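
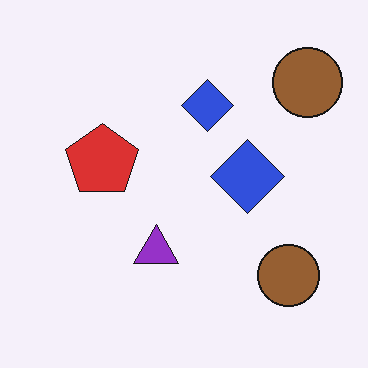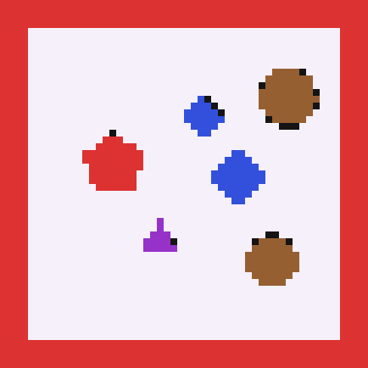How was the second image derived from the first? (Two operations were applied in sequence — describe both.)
The image was moderately pixelated, then framed with a red border.

Shapes are reduced to large square blocks; fine edges and outlines are lost — a downscale-then-upscale (mosaic) effect. A solid red frame runs around the edge of the second image, with the content slightly shrunk inside it.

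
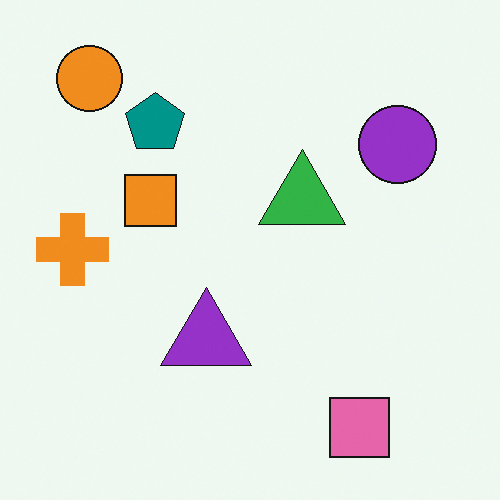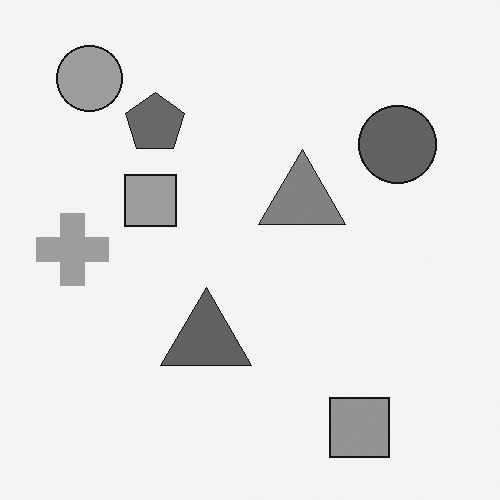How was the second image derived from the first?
Converted to grayscale.

All color is removed — every shape is now a shade of grey.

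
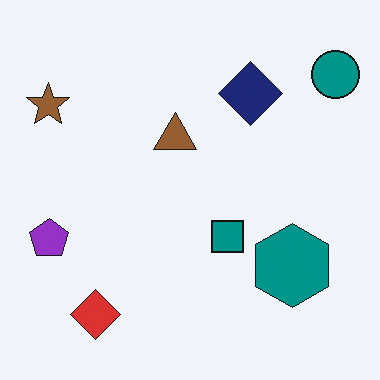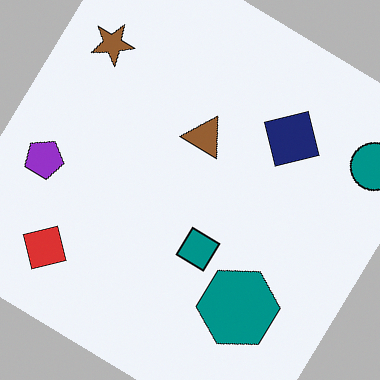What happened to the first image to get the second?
This is the original image rotated clockwise by a large amount — several tens of degrees.

Every shape is tilted by the same angle and the image corners show triangular fill wedges — a whole-image rotation by a non-right angle.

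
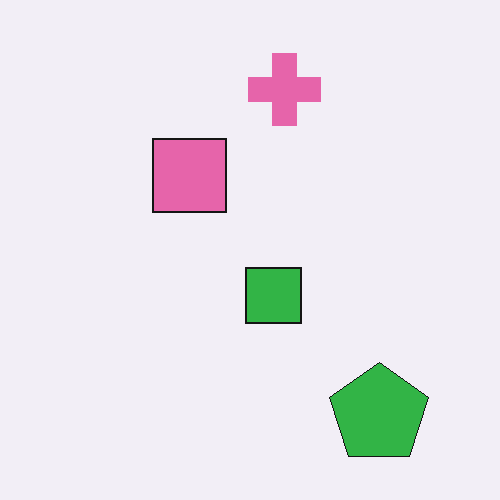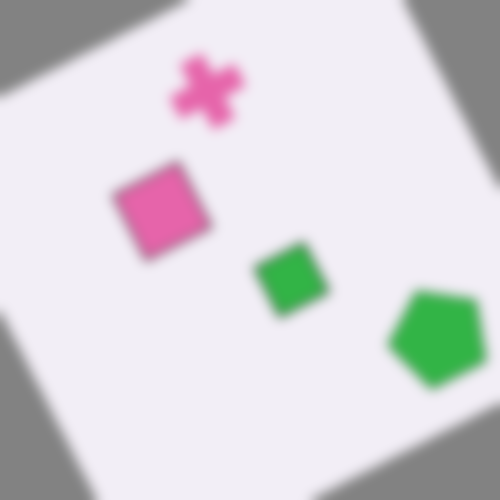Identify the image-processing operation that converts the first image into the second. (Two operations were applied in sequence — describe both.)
Rotated counter-clockwise by a moderate amount, then strongly gaussian-blurred.

Every shape is tilted by the same angle and the image corners show triangular fill wedges — a whole-image rotation by a non-right angle. Shape edges and outlines are uniformly softened across the whole image.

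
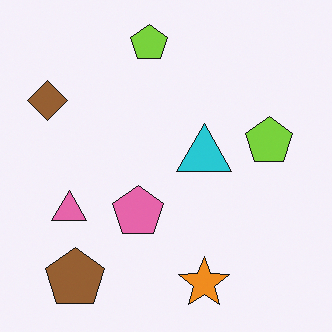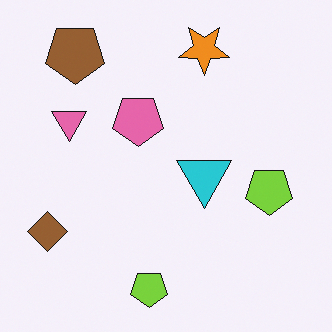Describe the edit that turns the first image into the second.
The transformation is: flipped vertically (top ↔ bottom).

The orange star is in the bottom of the first image and the top of the second — shapes on opposite sides of the horizontal midline have swapped in a mirror flip.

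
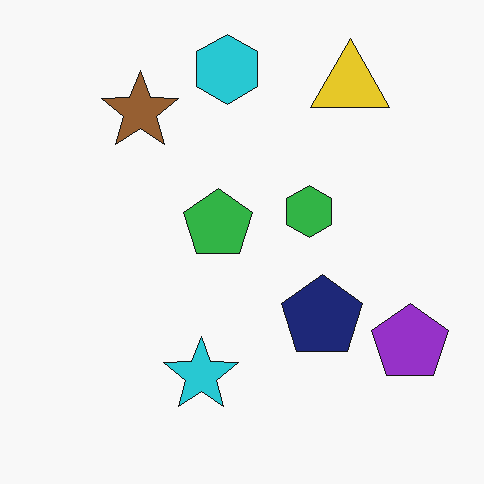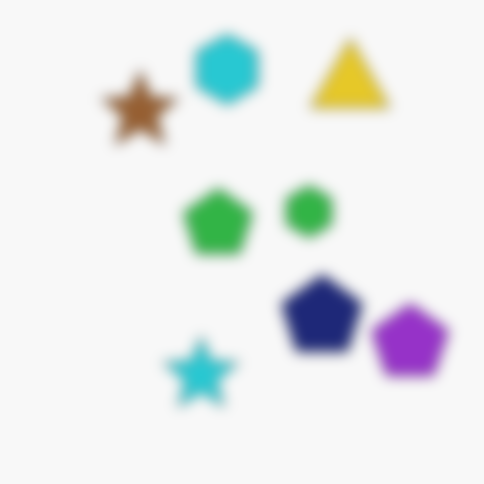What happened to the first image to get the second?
This is the original image strongly gaussian-blurred.

Shape edges and outlines are uniformly softened across the whole image.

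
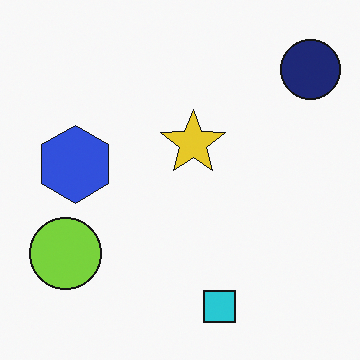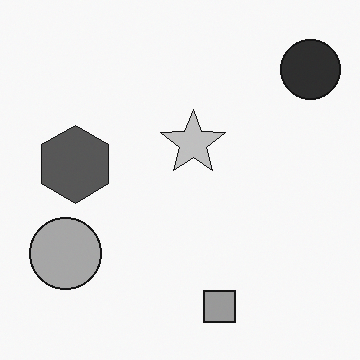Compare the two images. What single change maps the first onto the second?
It was converted to grayscale.

All color is removed — every shape is now a shade of grey.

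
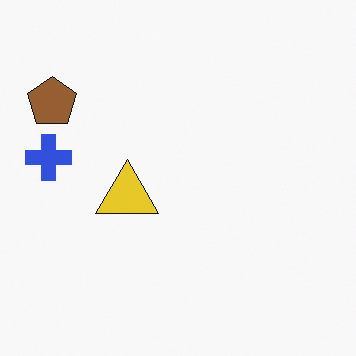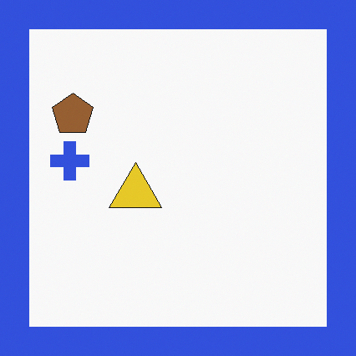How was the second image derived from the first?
The transformation is: framed with a blue border.

A solid blue frame runs around the edge of the second image, with the content slightly shrunk inside it.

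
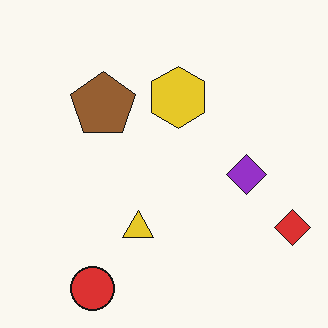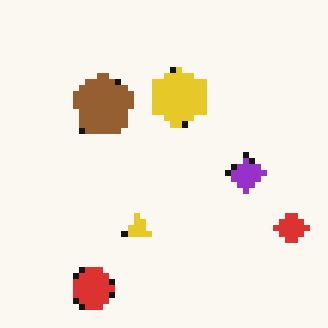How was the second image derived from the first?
Moderately pixelated.

Shapes are reduced to large square blocks; fine edges and outlines are lost — a downscale-then-upscale (mosaic) effect.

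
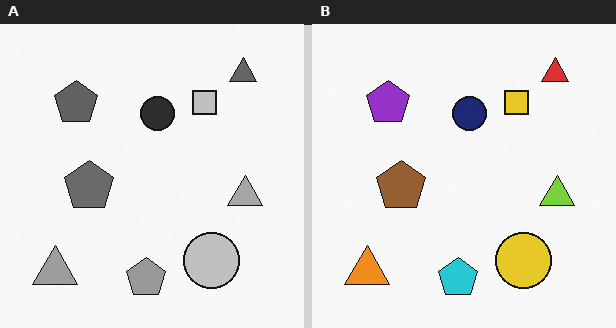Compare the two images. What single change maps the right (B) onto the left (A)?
The transformation is: converted to grayscale.

All color is removed — every shape is now a shade of grey.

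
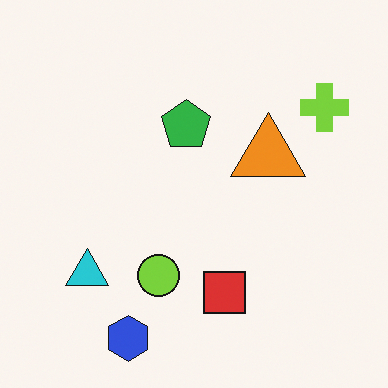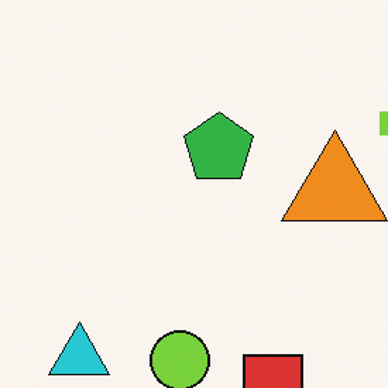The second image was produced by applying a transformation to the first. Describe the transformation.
The transformation is: cropped slightly and scaled back up.

The visible shapes are larger and the field of view is narrower; shapes near the original edges may be partly or wholly outside the frame — a crop-and-rescale.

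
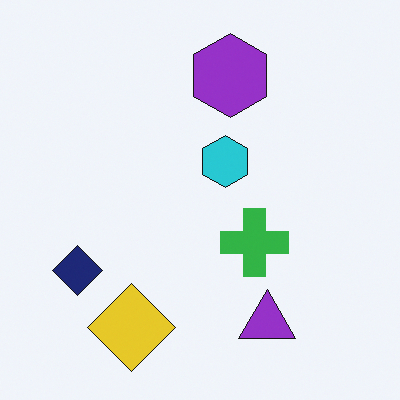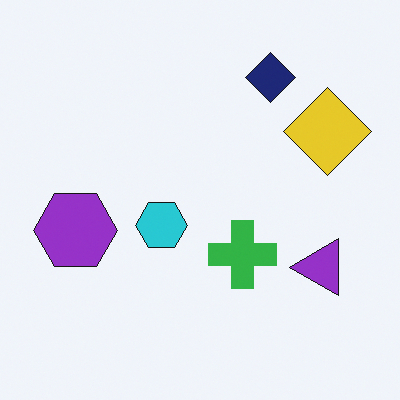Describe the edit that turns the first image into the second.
It was transposed (reflected across the top-left ↔ bottom-right diagonal).

Shapes have swapped their row and column positions — what was in the top-right is now in the bottom-left — a diagonal reflection.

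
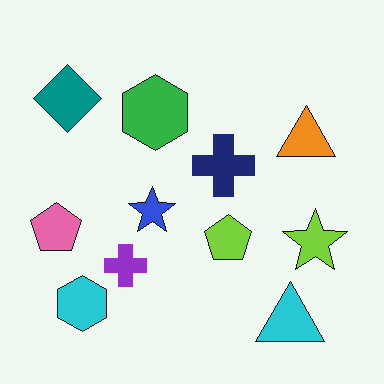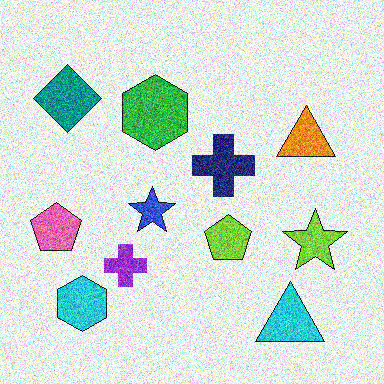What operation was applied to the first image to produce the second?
The transformation is: degraded with strong gaussian noise.

Random speckle covers the whole image, including the flat background.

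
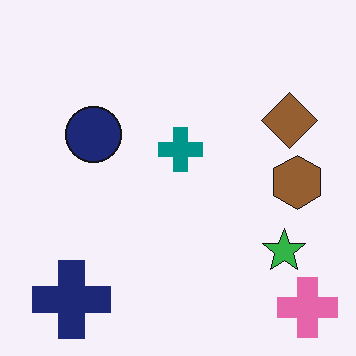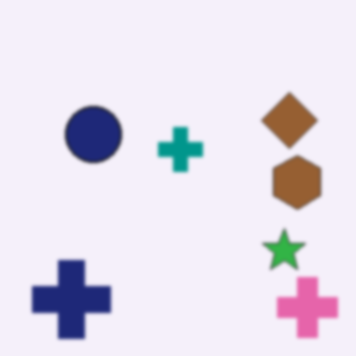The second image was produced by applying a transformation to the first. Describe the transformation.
This is the original image lightly blurred.

Shape edges and outlines are uniformly softened across the whole image.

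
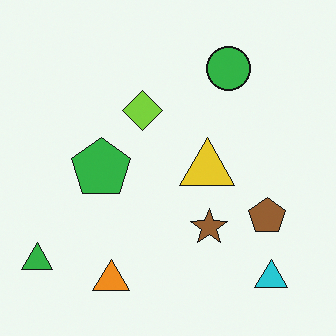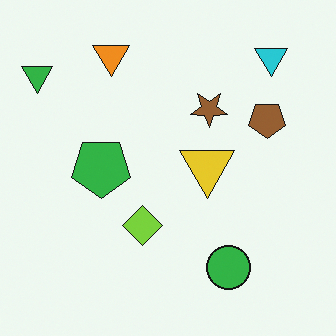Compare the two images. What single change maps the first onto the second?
The transformation is: flipped vertically (top ↔ bottom).

The orange triangle is in the bottom-left of the first image and the top-left of the second — shapes on opposite sides of the horizontal midline have swapped in a mirror flip.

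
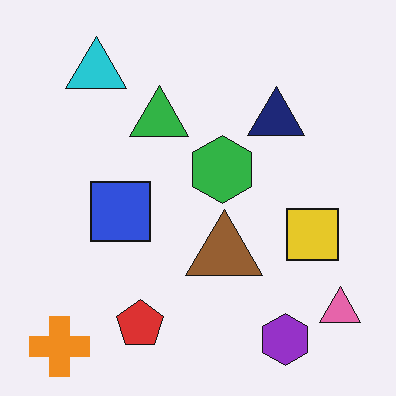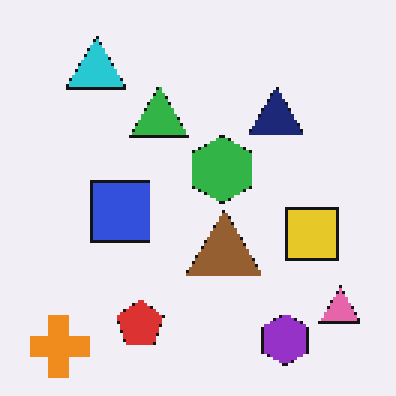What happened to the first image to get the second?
Lightly pixelated (a mild mosaic effect).

Shapes are reduced to large square blocks; fine edges and outlines are lost — a downscale-then-upscale (mosaic) effect.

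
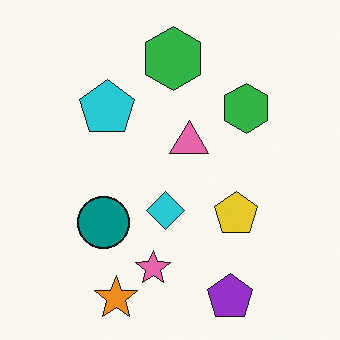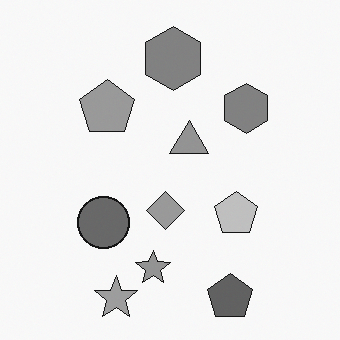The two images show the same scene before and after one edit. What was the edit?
The second image is the first converted to grayscale.

All color is removed — every shape is now a shade of grey.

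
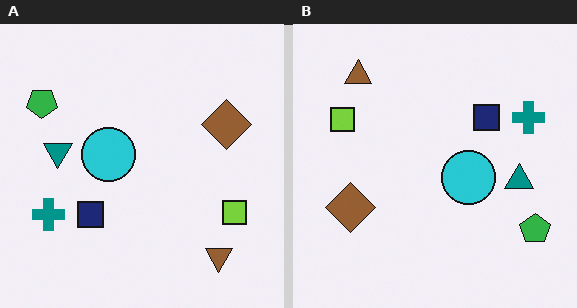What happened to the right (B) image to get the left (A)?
The transformation is: rotated 180°.

The brown triangle sits in the top-left of the right (B) image and the bottom-right of the left (A) — consistent with a whole-image 180° rotation.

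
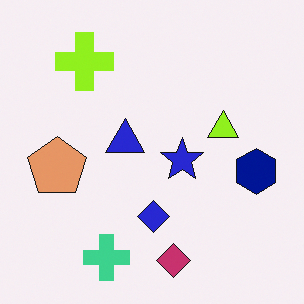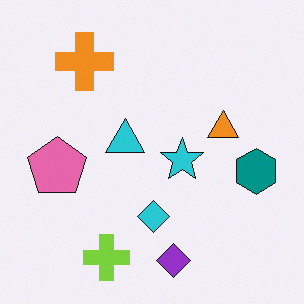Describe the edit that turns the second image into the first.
It was hue-shifted by a small amount.

Every shape's color has rotated by the same amount around the hue wheel — a uniform hue shift.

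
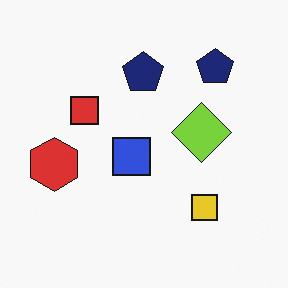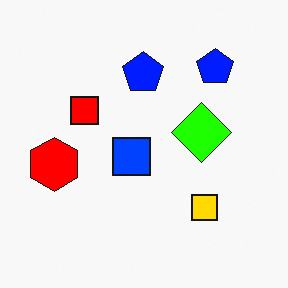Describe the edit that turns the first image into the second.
The transformation is: made much more vivid (saturation change).

All colors are more vivid — a global saturation change.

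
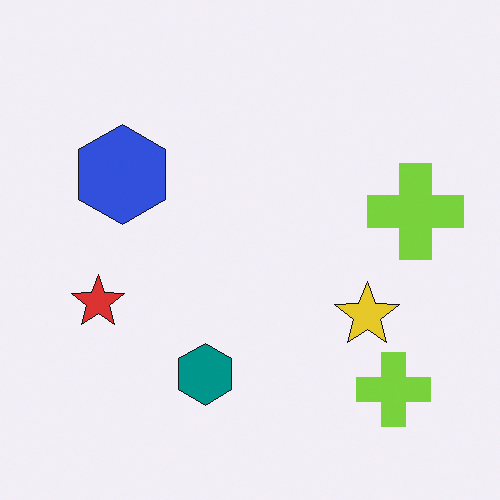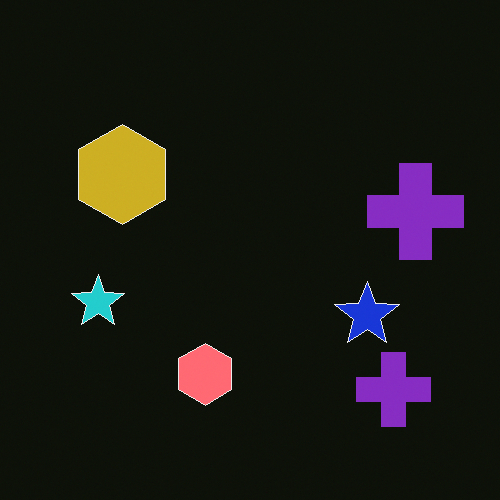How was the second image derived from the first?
The image was color-inverted (negative).

The light background has become dark and every shape's color is its complement — a photographic negative.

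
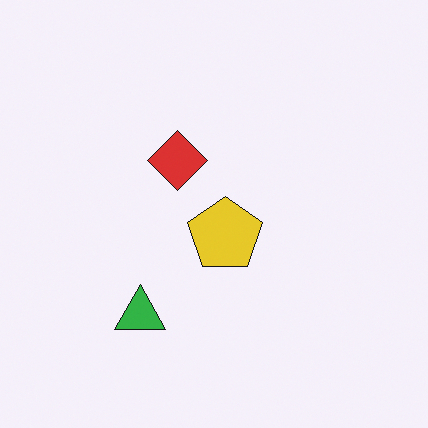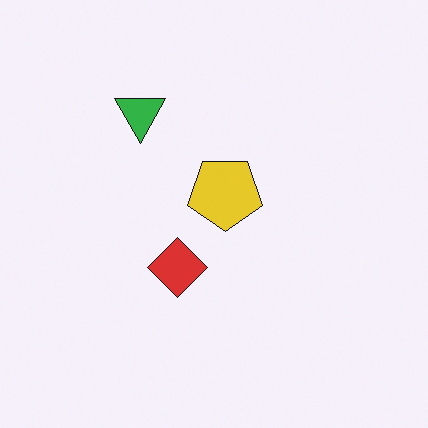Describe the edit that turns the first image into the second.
Flipped vertically (top ↔ bottom).

The green triangle is in the bottom-left of the first image and the top-left of the second — shapes on opposite sides of the horizontal midline have swapped in a mirror flip.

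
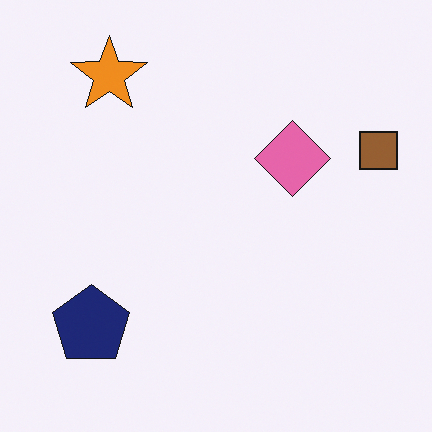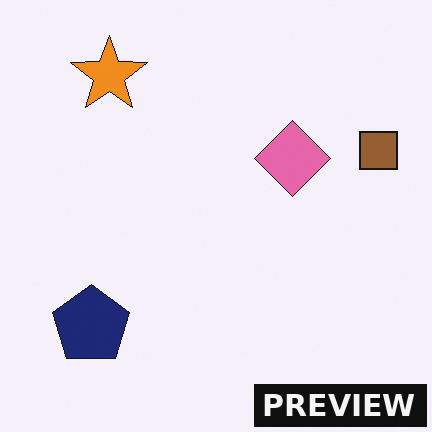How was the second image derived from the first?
This is the original image watermarked with the text "PREVIEW" in the lower-right corner.

A dark label reading "PREVIEW" appears in the lower-right corner.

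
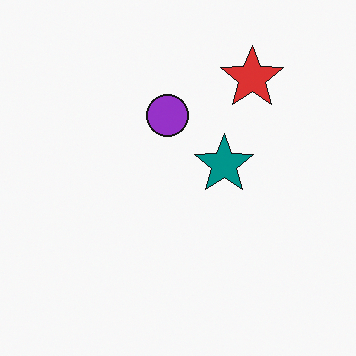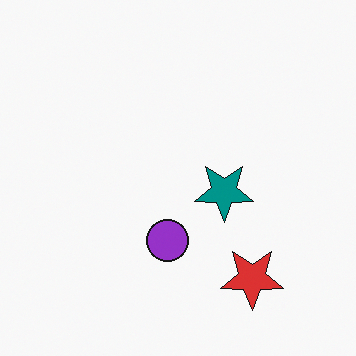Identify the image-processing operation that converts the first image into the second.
The image was flipped vertically (top ↔ bottom).

The red star is in the top-right of the first image and the bottom-right of the second — shapes on opposite sides of the horizontal midline have swapped in a mirror flip.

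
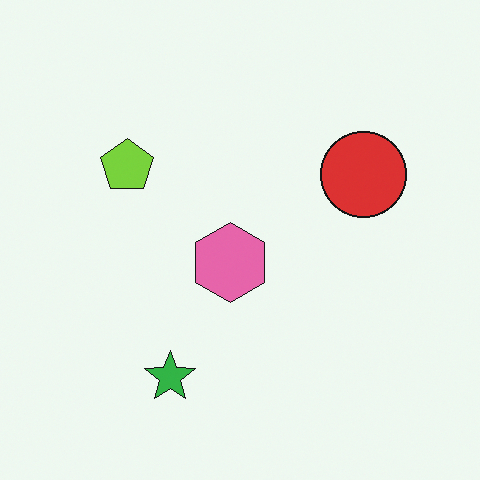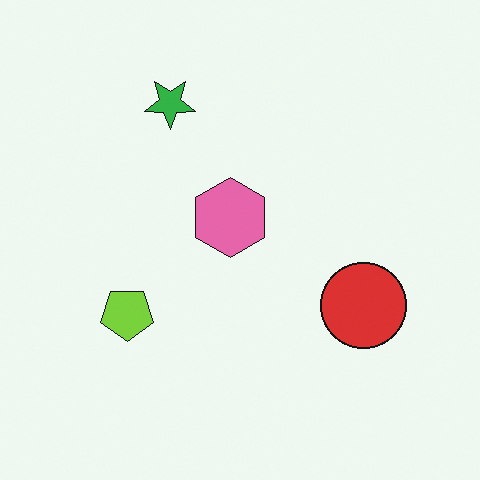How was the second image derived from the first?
Flipped vertically (top ↔ bottom).

The green star is in the bottom of the first image and the top of the second — shapes on opposite sides of the horizontal midline have swapped in a mirror flip.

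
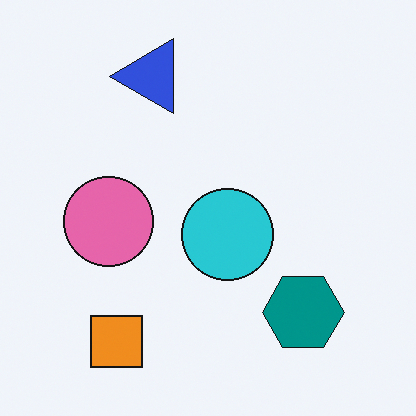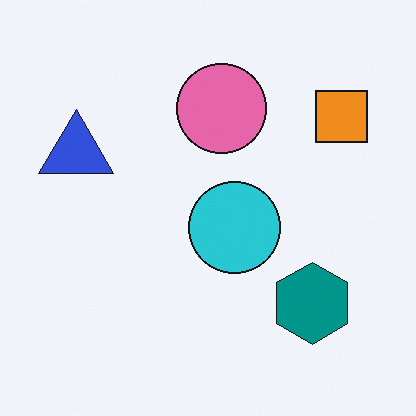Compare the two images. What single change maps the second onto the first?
This is the original image transposed (reflected across the top-left ↔ bottom-right diagonal).

Shapes have swapped their row and column positions — what was in the top-right is now in the bottom-left — a diagonal reflection.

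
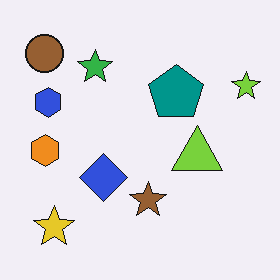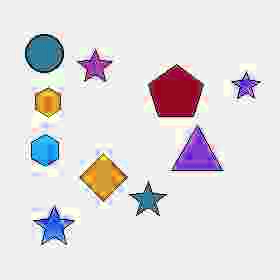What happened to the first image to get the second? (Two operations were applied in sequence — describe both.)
This is the original image heavily JPEG-compressed with obvious blocking artifacts, then hue-shifted by a large amount.

Blocky 8×8 compression artifacts appear around shape edges and the flat background shows ringing — characteristic JPEG degradation. Every shape's color has rotated by the same amount around the hue wheel — a uniform hue shift.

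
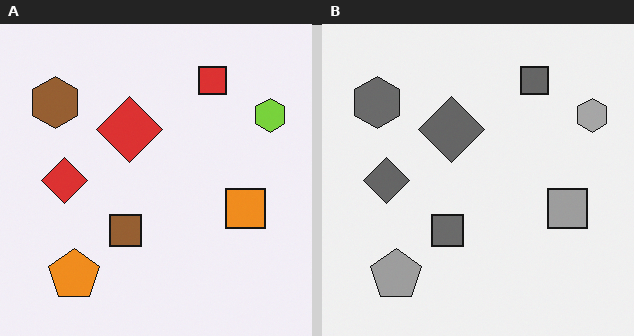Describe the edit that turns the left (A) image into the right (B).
The right (B) image is the left (A) converted to grayscale.

All color is removed — every shape is now a shade of grey.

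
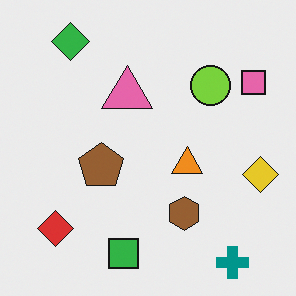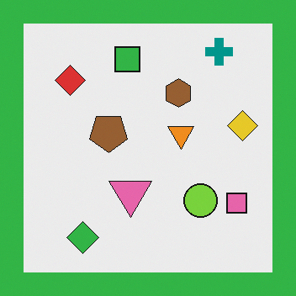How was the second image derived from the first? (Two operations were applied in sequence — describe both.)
Flipped vertically (top ↔ bottom), then framed with a green border.

The teal cross is in the bottom-right of the first image and the top-right of the second — shapes on opposite sides of the horizontal midline have swapped in a mirror flip. A solid green frame runs around the edge of the second image, with the content slightly shrunk inside it.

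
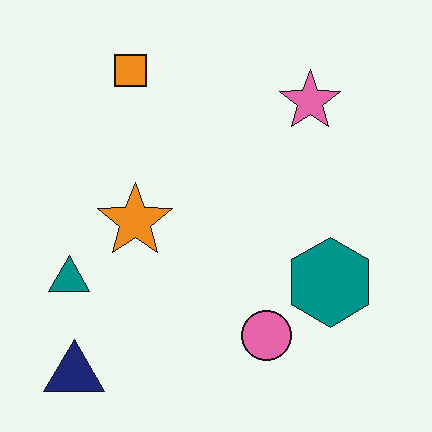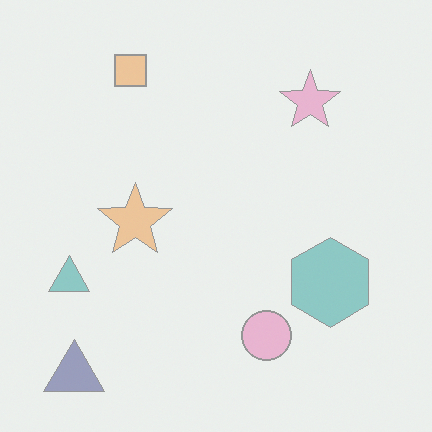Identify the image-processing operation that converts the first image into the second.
The second image is the first washed out (contrast reduced).

Tones are pushed toward mid-grey across the whole image — a global contrast change.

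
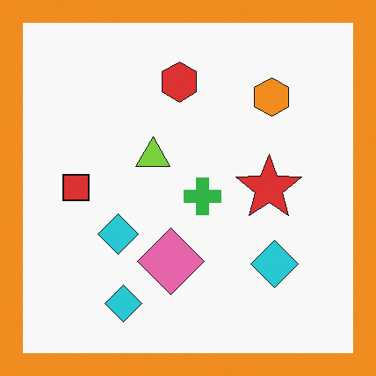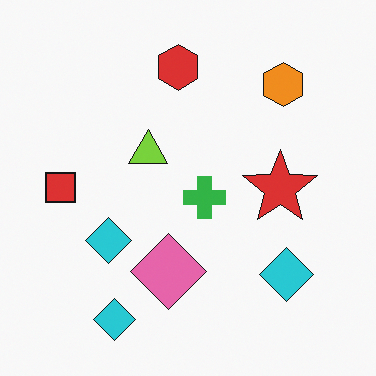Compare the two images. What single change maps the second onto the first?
Framed with a orange border.

A solid orange frame runs around the edge of the first image, with the content slightly shrunk inside it.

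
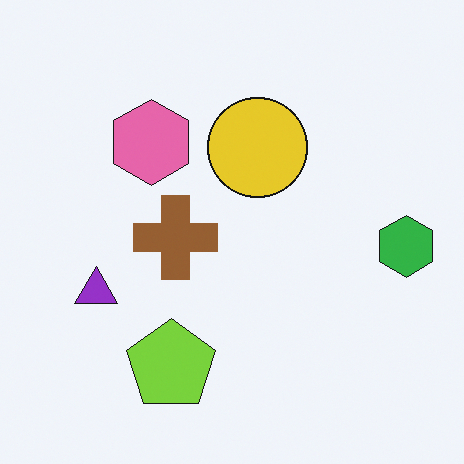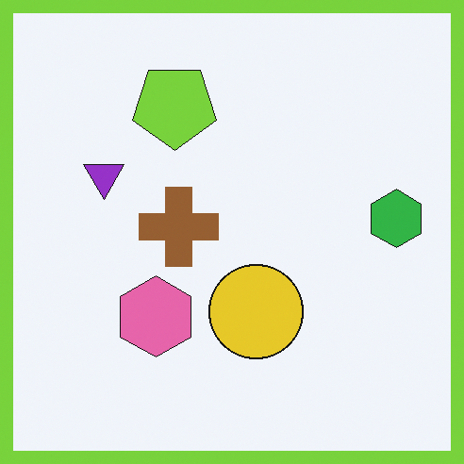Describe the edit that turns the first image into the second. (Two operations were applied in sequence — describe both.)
The image was flipped vertically (top ↔ bottom), then framed with a lime border.

The lime pentagon is in the bottom of the first image and the top of the second — shapes on opposite sides of the horizontal midline have swapped in a mirror flip. A solid lime frame runs around the edge of the second image, with the content slightly shrunk inside it.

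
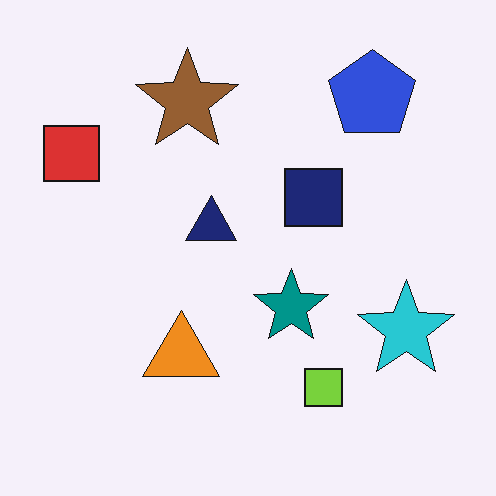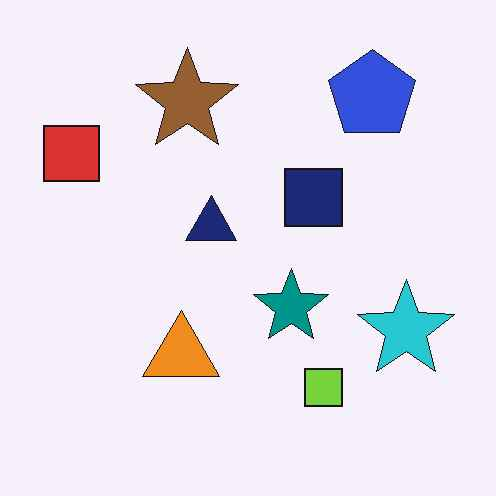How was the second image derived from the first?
The image was given moderate JPEG compression.

Blocky 8×8 compression artifacts appear around shape edges and the flat background shows ringing — characteristic JPEG degradation.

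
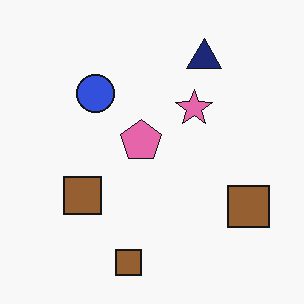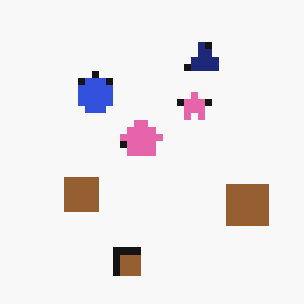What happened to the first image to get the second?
Moderately pixelated.

Shapes are reduced to large square blocks; fine edges and outlines are lost — a downscale-then-upscale (mosaic) effect.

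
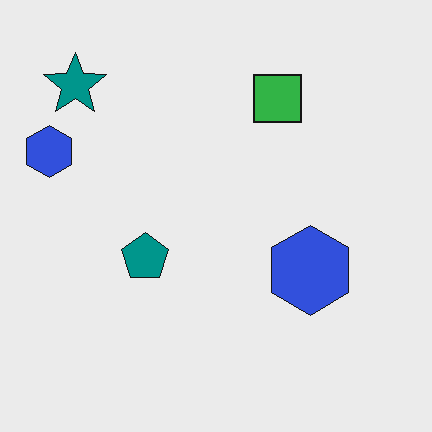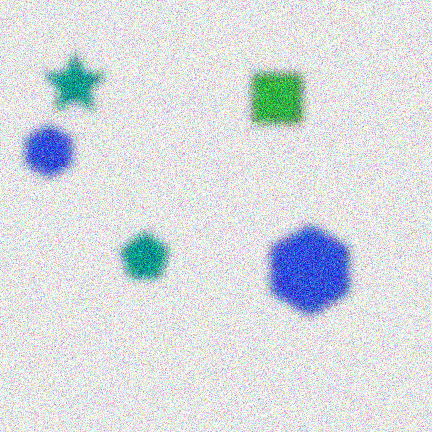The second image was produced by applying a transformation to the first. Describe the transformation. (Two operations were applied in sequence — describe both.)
It was strongly gaussian-blurred, then degraded with heavy additive noise.

Shape edges and outlines are uniformly softened across the whole image. Random speckle covers the whole image, including the flat background.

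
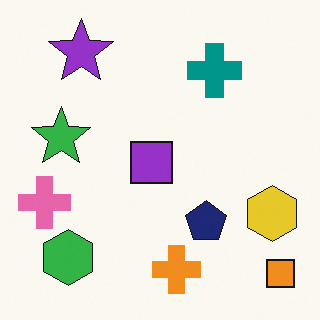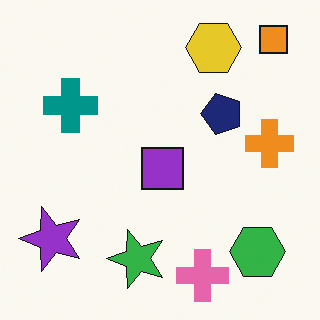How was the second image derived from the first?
It was rotated 90° counter-clockwise.

The orange square sits in the bottom-right of the first image and the top-right of the second — consistent with a whole-image 90° counter-clockwise rotation.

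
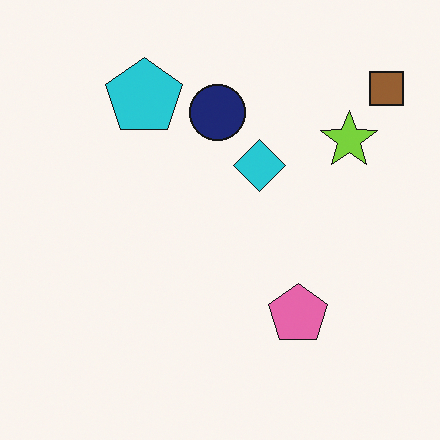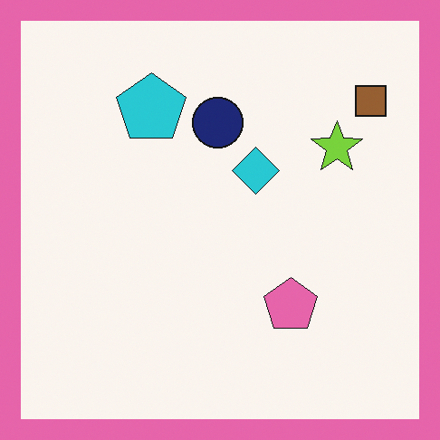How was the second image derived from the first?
It was framed with a pink border.

A solid pink frame runs around the edge of the second image, with the content slightly shrunk inside it.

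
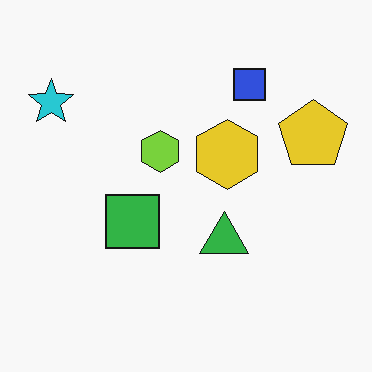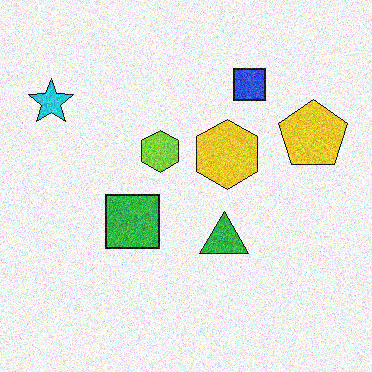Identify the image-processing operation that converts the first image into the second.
Degraded with visible gaussian noise.

Random speckle covers the whole image, including the flat background.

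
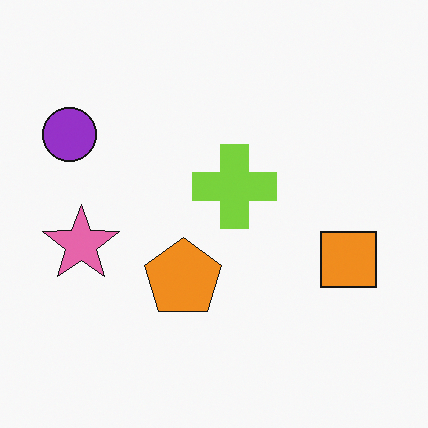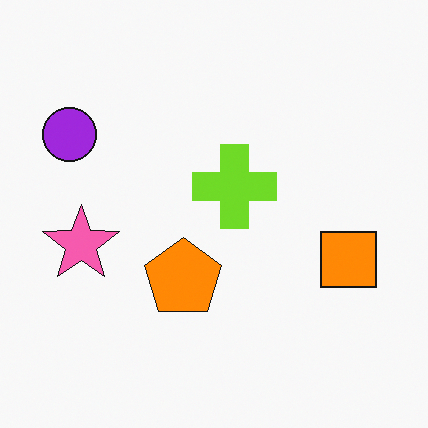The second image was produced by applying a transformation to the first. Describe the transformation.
Slightly oversaturated.

All colors are more vivid — a global saturation change.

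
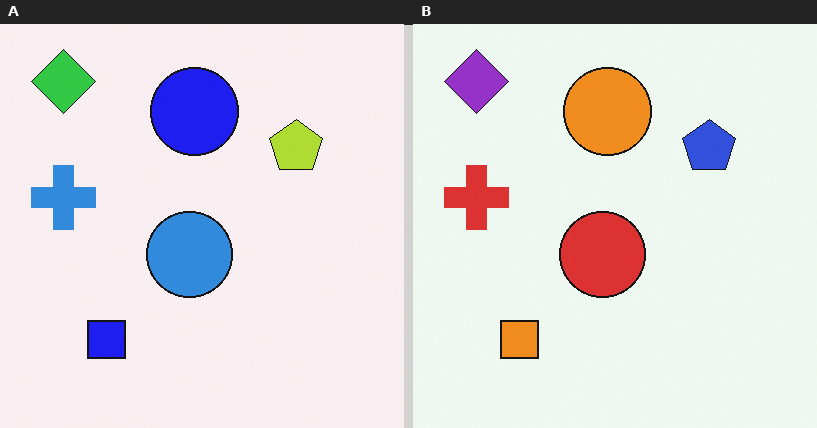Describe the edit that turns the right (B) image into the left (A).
The left (A) image is the right (B) hue-shifted through roughly half the color wheel.

Every shape's color has rotated by the same amount around the hue wheel — a uniform hue shift.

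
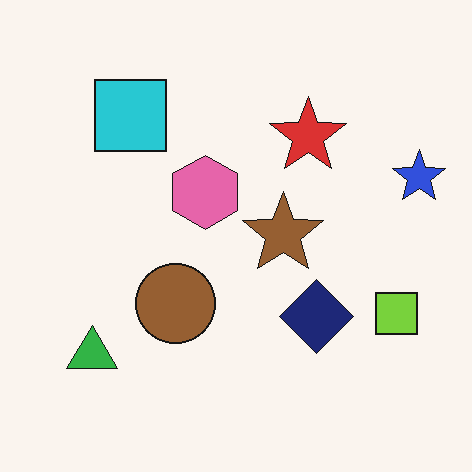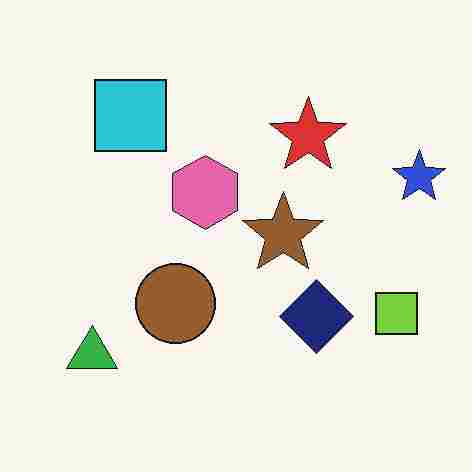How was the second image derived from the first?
The image was heavily JPEG-compressed with obvious blocking artifacts.

Blocky 8×8 compression artifacts appear around shape edges and the flat background shows ringing — characteristic JPEG degradation.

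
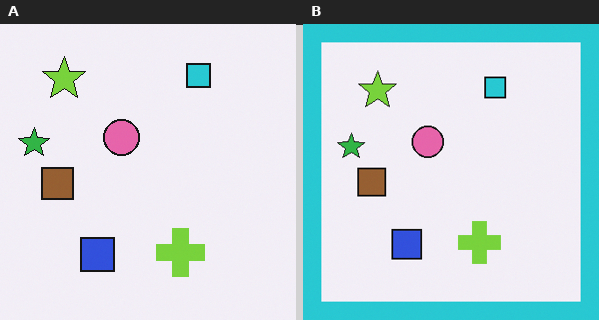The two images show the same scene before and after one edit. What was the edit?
The right (B) image is the left (A) framed with a cyan border.

A solid cyan frame runs around the edge of the right (B) image, with the content slightly shrunk inside it.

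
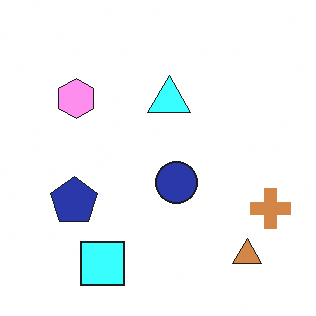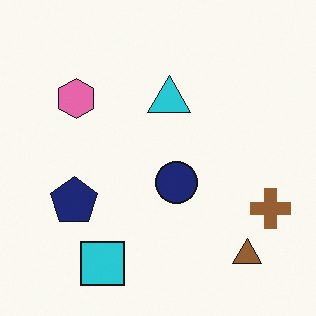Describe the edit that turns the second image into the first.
The image was brightened a lot.

Every pixel — background and shapes alike — is uniformly brightened.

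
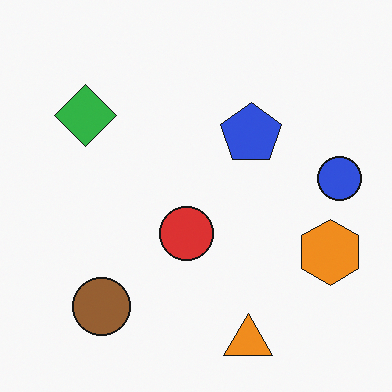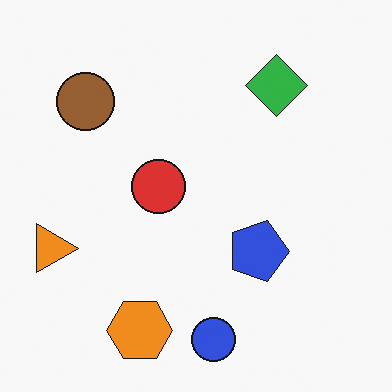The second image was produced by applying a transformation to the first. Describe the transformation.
This is the original image rotated 90° clockwise.

The orange triangle sits in the bottom of the first image and the left of the second — consistent with a whole-image 90° clockwise rotation.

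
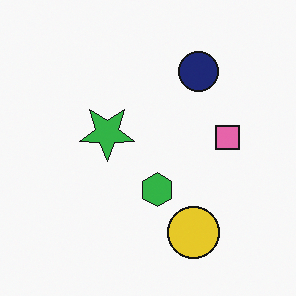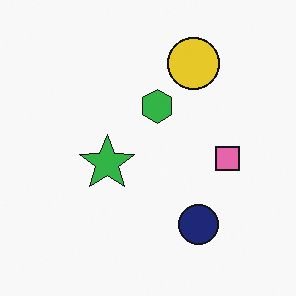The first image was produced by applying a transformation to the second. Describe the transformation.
The transformation is: flipped vertically (top ↔ bottom).

The yellow circle is in the top of the second image and the bottom of the first — shapes on opposite sides of the horizontal midline have swapped in a mirror flip.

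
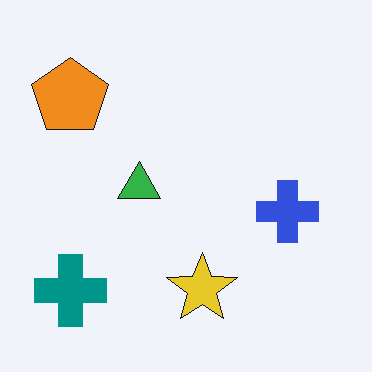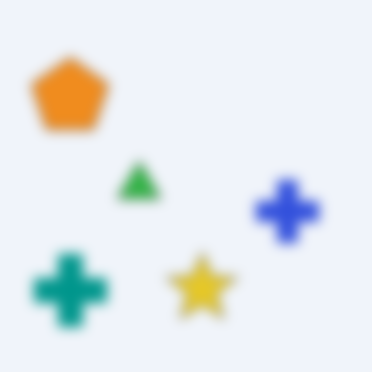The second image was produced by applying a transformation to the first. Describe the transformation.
It was strongly gaussian-blurred.

Shape edges and outlines are uniformly softened across the whole image.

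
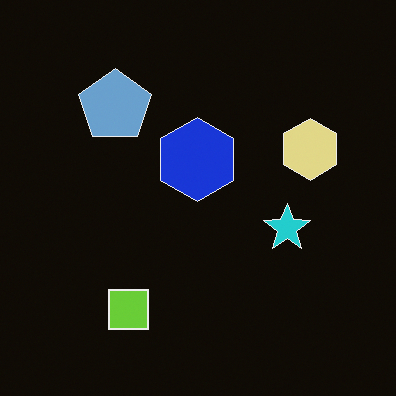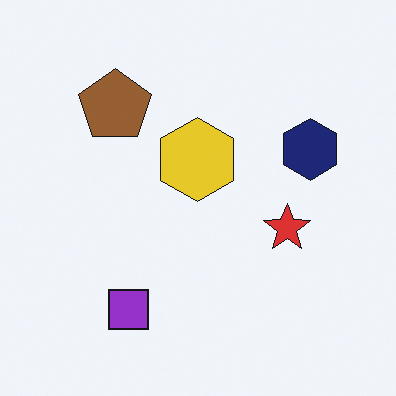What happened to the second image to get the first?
Color-inverted (negative).

The light background has become dark and every shape's color is its complement — a photographic negative.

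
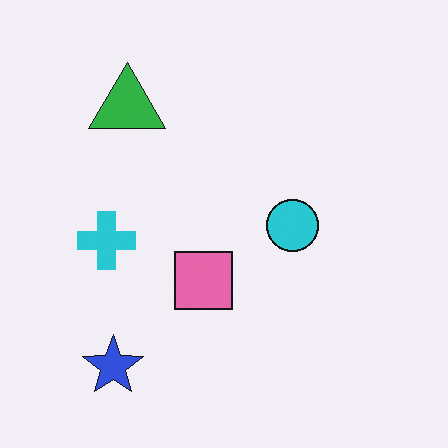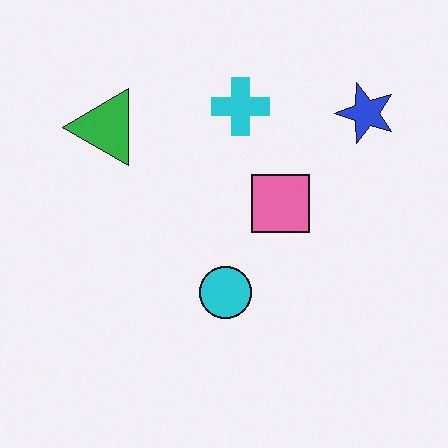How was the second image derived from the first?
This is the original image transposed (reflected across the top-left ↔ bottom-right diagonal).

Shapes have swapped their row and column positions — what was in the top-right is now in the bottom-left — a diagonal reflection.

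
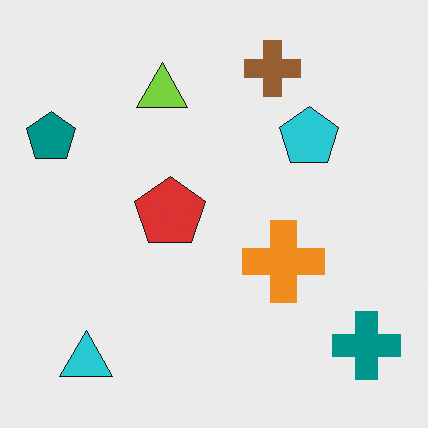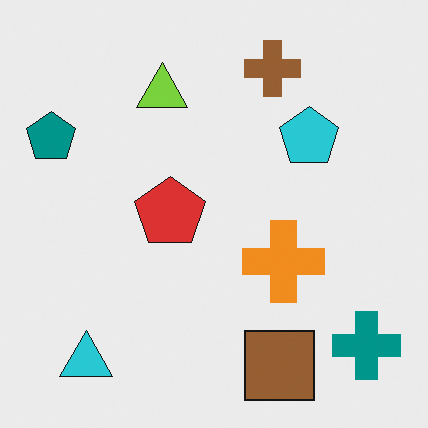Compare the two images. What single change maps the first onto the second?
The image was overlaid with an additional brown square.

A brown square appears in the second image that is absent from the first.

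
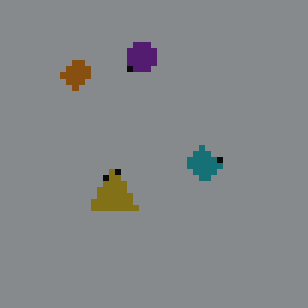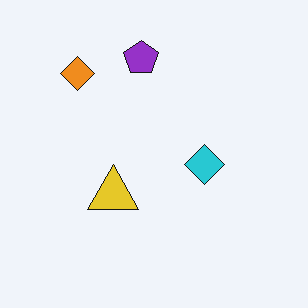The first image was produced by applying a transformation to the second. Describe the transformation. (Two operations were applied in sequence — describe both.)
The image was pixelated into visible square blocks, then darkened a lot.

Shapes are reduced to large square blocks; fine edges and outlines are lost — a downscale-then-upscale (mosaic) effect. Every pixel — background and shapes alike — is uniformly darkened.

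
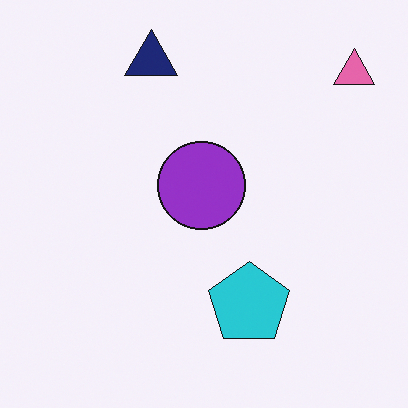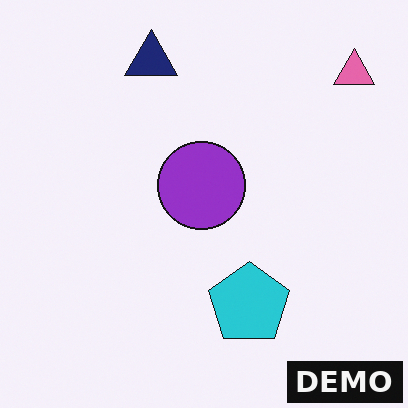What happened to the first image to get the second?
It was watermarked with the text "DEMO" in the lower-right corner.

A dark label reading "DEMO" appears in the lower-right corner.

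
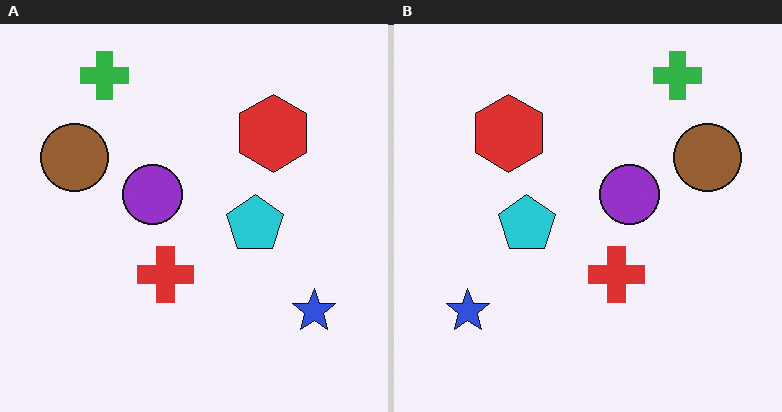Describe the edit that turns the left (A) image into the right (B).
This is the original image flipped horizontally (left ↔ right).

The brown circle is in the left of the left (A) image and the right of the right (B) — shapes on opposite sides of the vertical midline have swapped in a mirror flip.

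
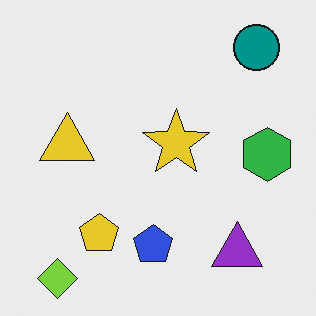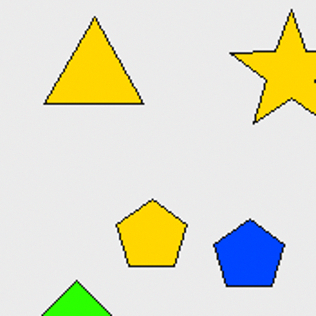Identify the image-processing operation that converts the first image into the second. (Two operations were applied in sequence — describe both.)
The image was heavily oversaturated, then cropped to a noticeably smaller region and rescaled.

All colors are more vivid — a global saturation change. The visible shapes are larger and the field of view is narrower; shapes near the original edges may be partly or wholly outside the frame — a crop-and-rescale.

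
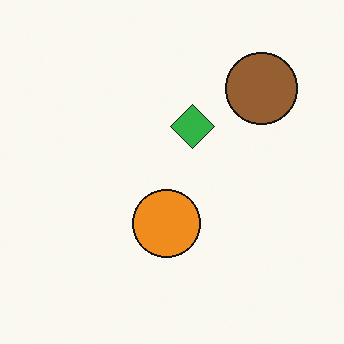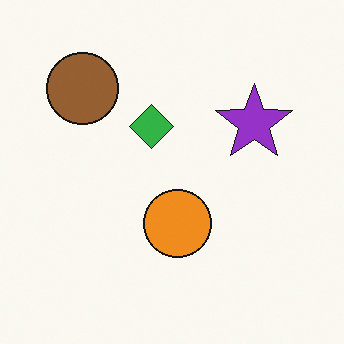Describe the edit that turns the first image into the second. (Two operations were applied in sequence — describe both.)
This is the original image flipped horizontally (left ↔ right), then overlaid with an additional purple star.

The brown circle is in the top-right of the first image and the top-left of the second — shapes on opposite sides of the vertical midline have swapped in a mirror flip. A purple star appears in the second image that is absent from the first.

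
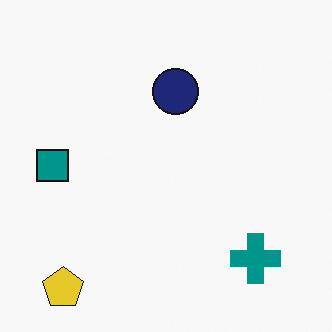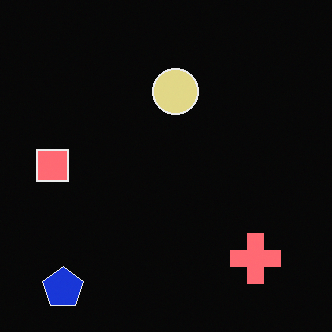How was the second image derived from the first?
Color-inverted (negative).

The light background has become dark and every shape's color is its complement — a photographic negative.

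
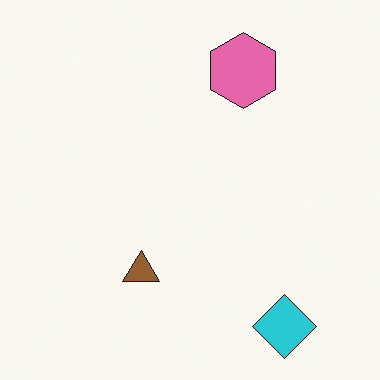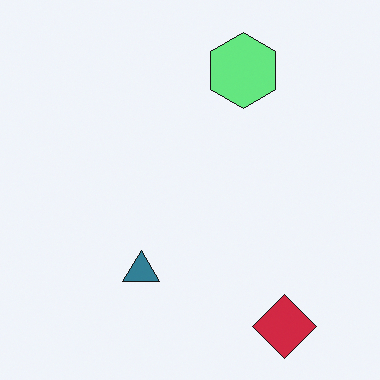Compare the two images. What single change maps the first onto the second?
The transformation is: hue-shifted through roughly half the color wheel.

Every shape's color has rotated by the same amount around the hue wheel — a uniform hue shift.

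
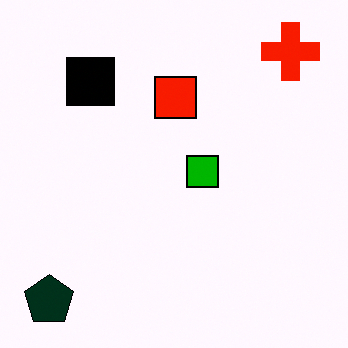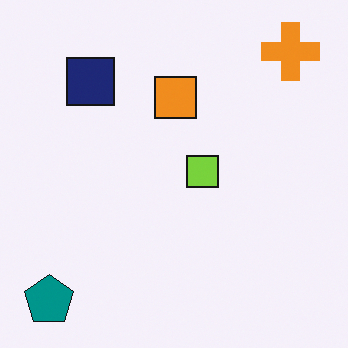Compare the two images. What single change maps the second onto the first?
The image was given much higher contrast.

Tones are pushed away from mid-grey across the whole image — a global contrast change.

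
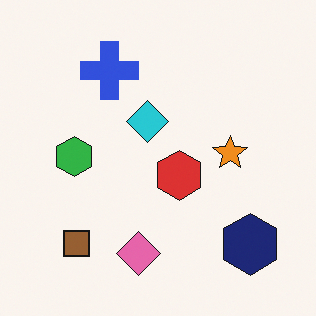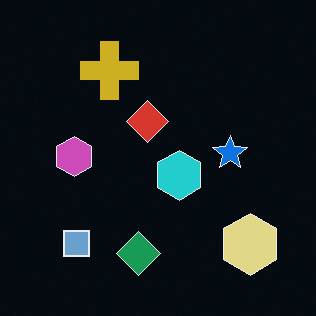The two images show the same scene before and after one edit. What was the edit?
This is the original image color-inverted (negative).

The light background has become dark and every shape's color is its complement — a photographic negative.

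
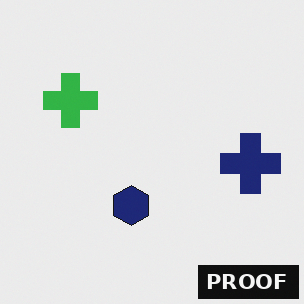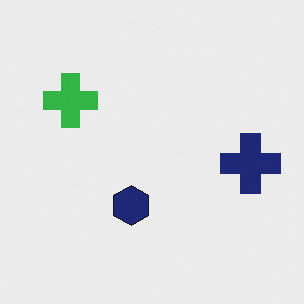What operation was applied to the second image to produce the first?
Watermarked with the text "PROOF" in the lower-right corner.

A dark label reading "PROOF" appears in the lower-right corner.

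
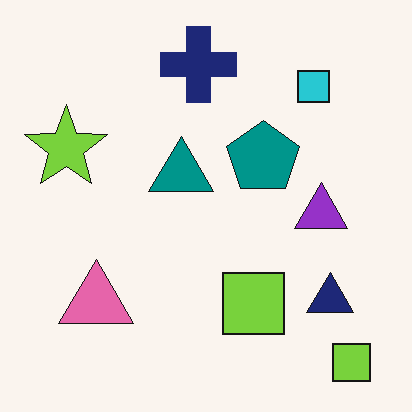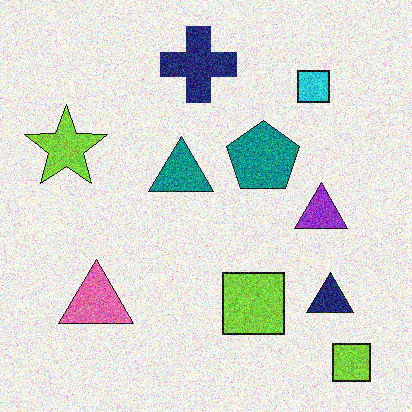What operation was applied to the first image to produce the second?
Degraded with a thick layer of grain.

Random speckle covers the whole image, including the flat background.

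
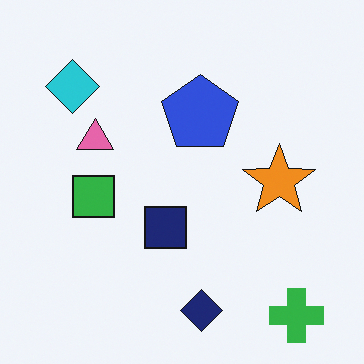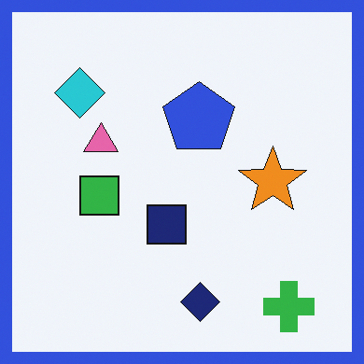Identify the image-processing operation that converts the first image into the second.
It was framed with a blue border.

A solid blue frame runs around the edge of the second image, with the content slightly shrunk inside it.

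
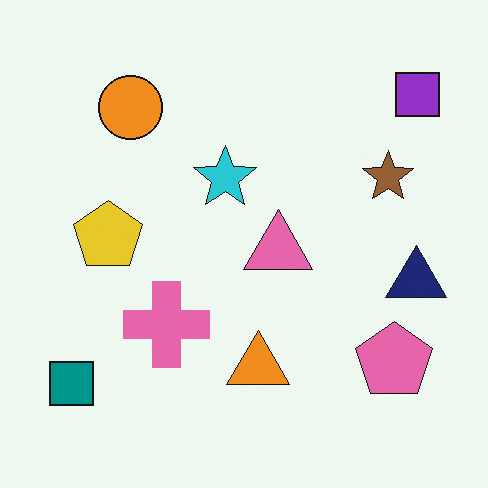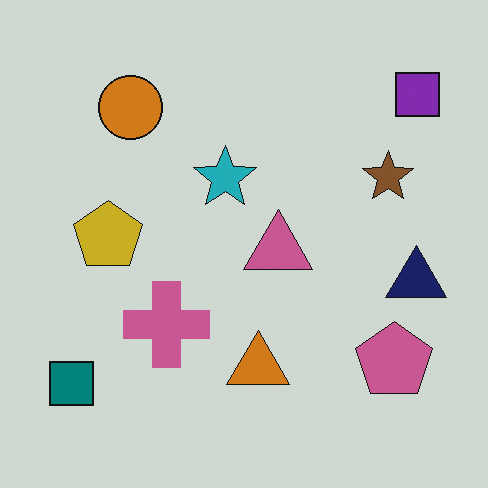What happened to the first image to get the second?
The image was slightly darkened.

Every pixel — background and shapes alike — is uniformly darkened.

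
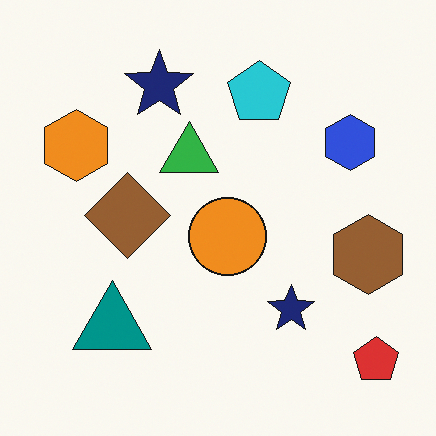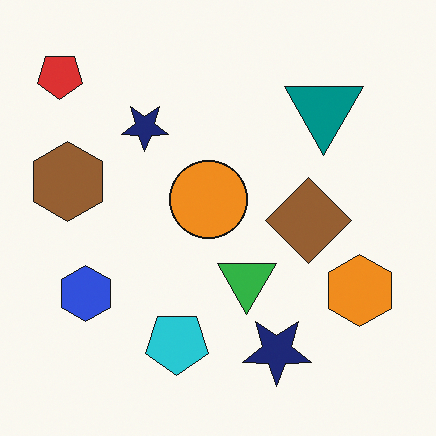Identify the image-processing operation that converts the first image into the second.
The second image is the first rotated 180°.

The red pentagon sits in the bottom-right of the first image and the top-left of the second — consistent with a whole-image 180° rotation.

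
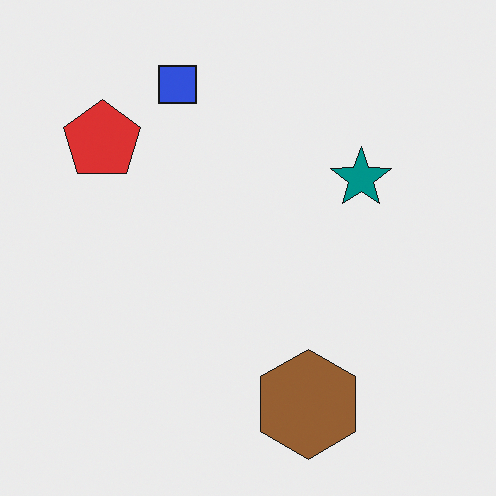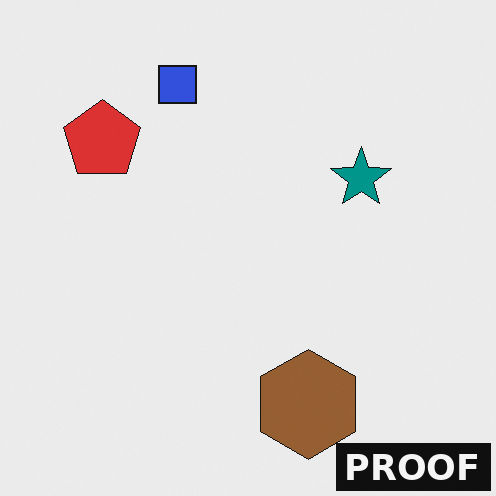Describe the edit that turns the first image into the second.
The second image is the first watermarked with the text "PROOF" in the lower-right corner.

A dark label reading "PROOF" appears in the lower-right corner.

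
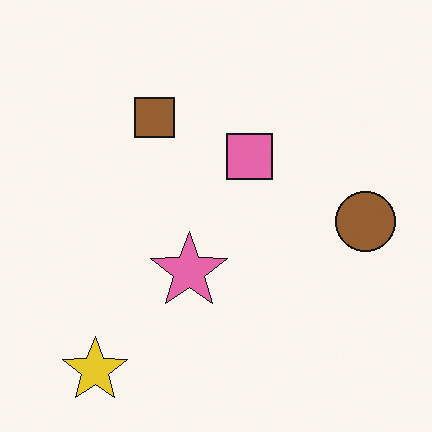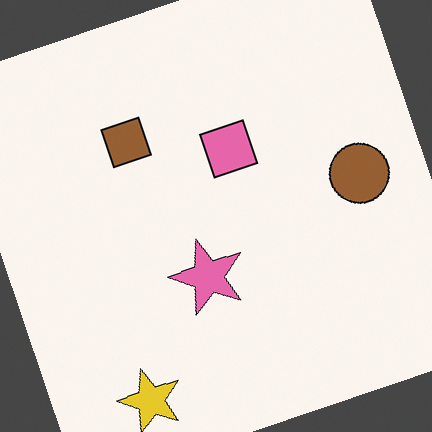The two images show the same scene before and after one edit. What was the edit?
The transformation is: rotated counter-clockwise by a moderate amount.

Every shape is tilted by the same angle and the image corners show triangular fill wedges — a whole-image rotation by a non-right angle.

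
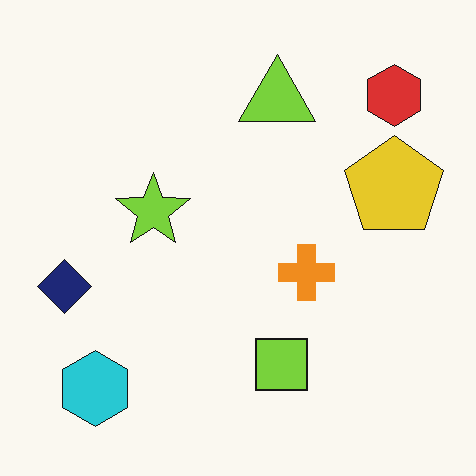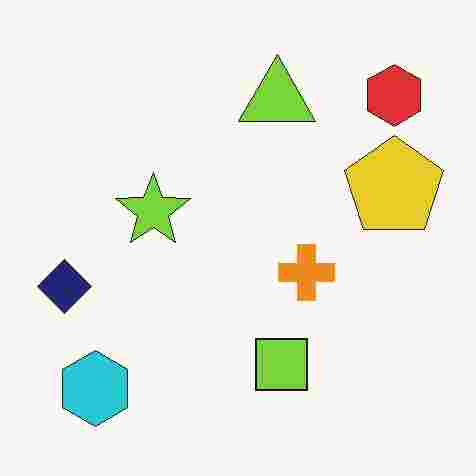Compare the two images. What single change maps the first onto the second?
Degraded with heavy JPEG compression.

Blocky 8×8 compression artifacts appear around shape edges and the flat background shows ringing — characteristic JPEG degradation.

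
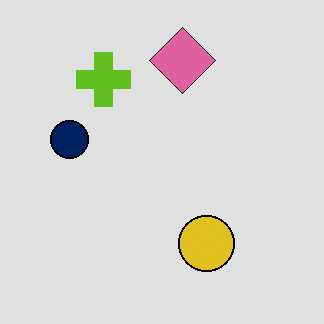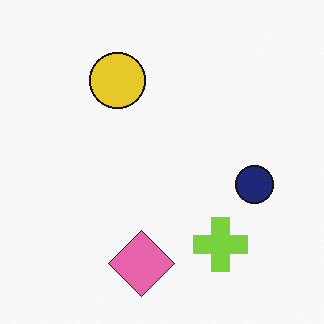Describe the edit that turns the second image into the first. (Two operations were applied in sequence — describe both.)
This is the original image rotated 180°, then moderately posterized.

The pink diamond sits in the bottom of the second image and the top of the first — consistent with a whole-image 180° rotation. Each flat color has snapped to a coarser quantized level — most visibly, the near-white background has dropped to a flat grey.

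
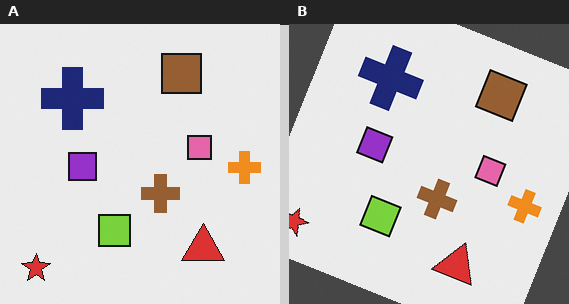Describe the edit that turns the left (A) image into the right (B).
Rotated clockwise by a clearly visible amount.

Every shape is tilted by the same angle and the image corners show triangular fill wedges — a whole-image rotation by a non-right angle.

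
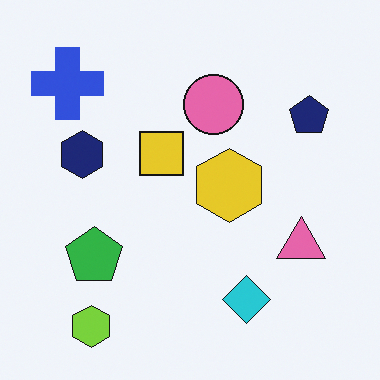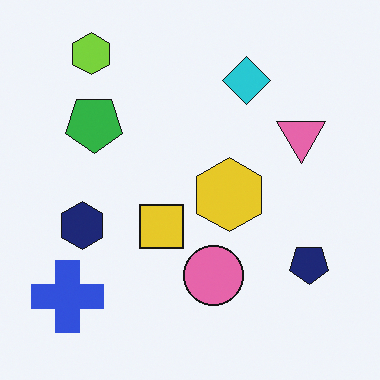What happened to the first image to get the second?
The transformation is: flipped vertically (top ↔ bottom).

The lime hexagon is in the bottom-left of the first image and the top-left of the second — shapes on opposite sides of the horizontal midline have swapped in a mirror flip.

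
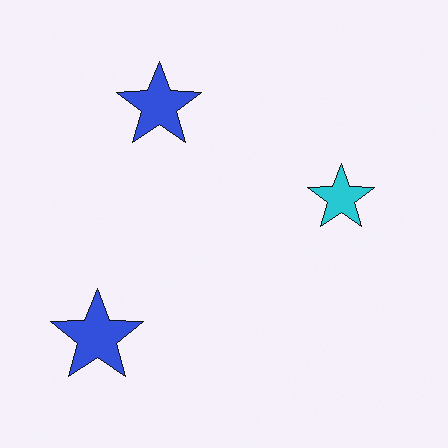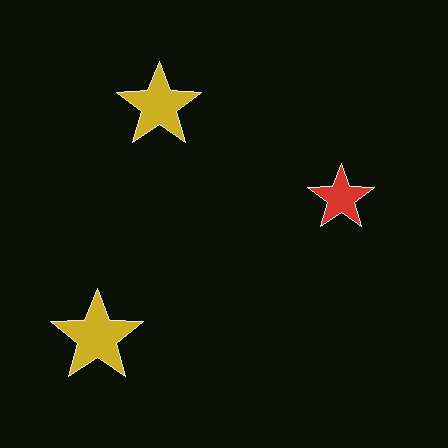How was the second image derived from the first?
The image was color-inverted (negative).

The light background has become dark and every shape's color is its complement — a photographic negative.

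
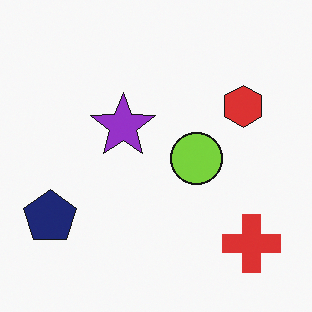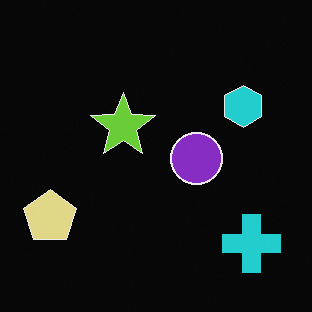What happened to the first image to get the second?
The second image is the first color-inverted (negative).

The light background has become dark and every shape's color is its complement — a photographic negative.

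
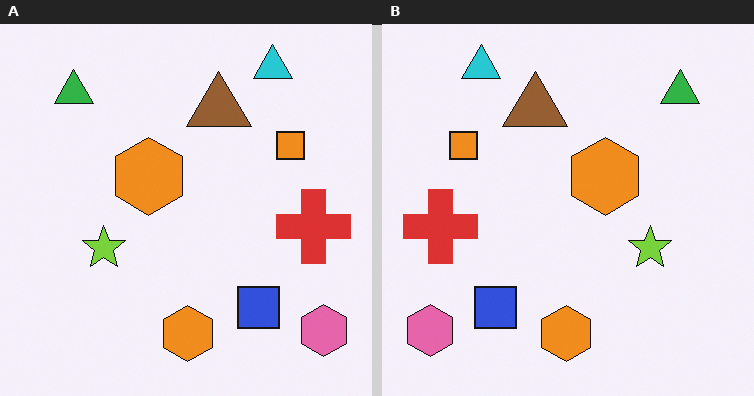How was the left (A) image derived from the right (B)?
The left (A) image is the right (B) flipped horizontally (left ↔ right).

The pink hexagon is in the bottom-left of the right (B) image and the bottom-right of the left (A) — shapes on opposite sides of the vertical midline have swapped in a mirror flip.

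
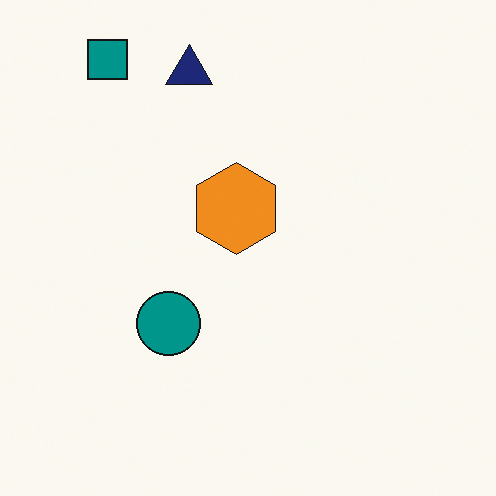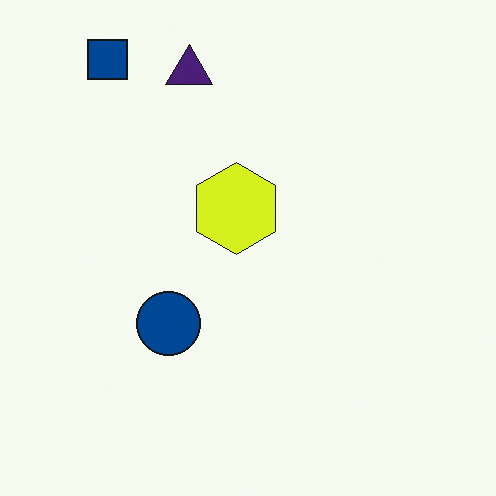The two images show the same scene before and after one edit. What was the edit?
The second image is the first hue-shifted by a small amount.

Every shape's color has rotated by the same amount around the hue wheel — a uniform hue shift.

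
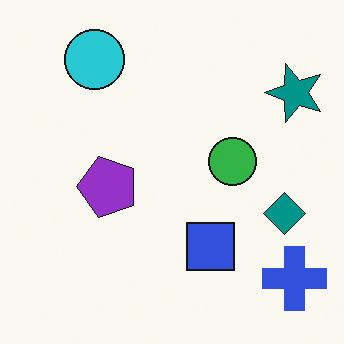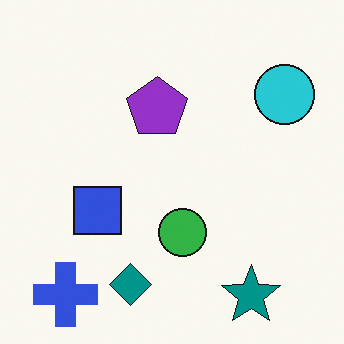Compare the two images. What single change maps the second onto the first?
The image was rotated 90° counter-clockwise.

The blue cross sits in the bottom-left of the second image and the bottom-right of the first — consistent with a whole-image 90° counter-clockwise rotation.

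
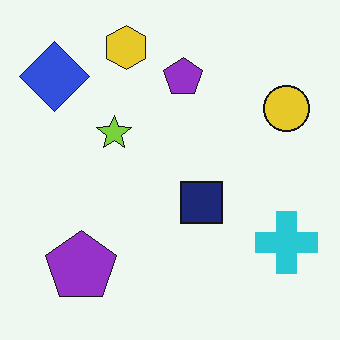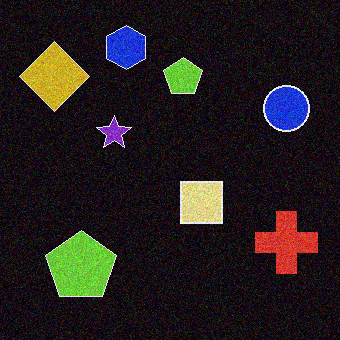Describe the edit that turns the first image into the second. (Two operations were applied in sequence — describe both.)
This is the original image degraded with visible gaussian noise, then color-inverted (negative).

Random speckle covers the whole image, including the flat background. The light background has become dark and every shape's color is its complement — a photographic negative.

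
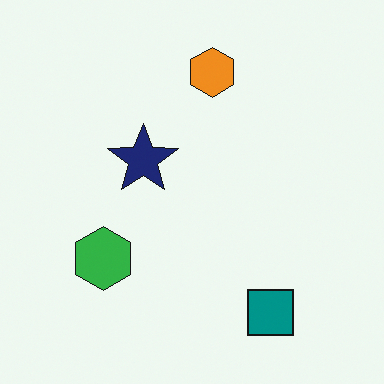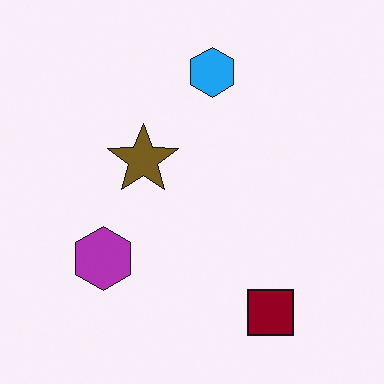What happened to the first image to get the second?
Hue-shifted by a large amount.

Every shape's color has rotated by the same amount around the hue wheel — a uniform hue shift.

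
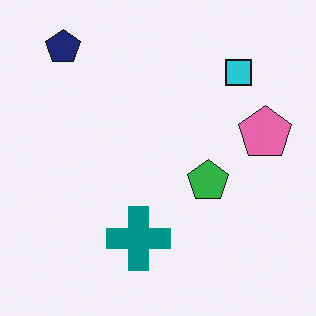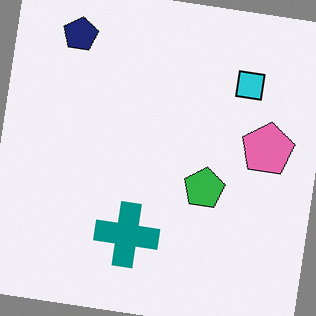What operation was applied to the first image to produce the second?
The transformation is: rotated clockwise by a slight angle.

Every shape is tilted by the same angle and the image corners show triangular fill wedges — a whole-image rotation by a non-right angle.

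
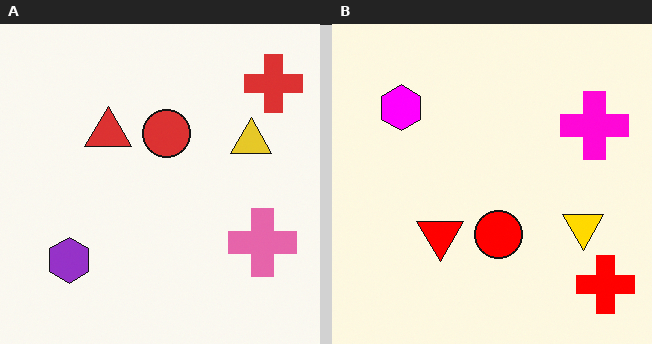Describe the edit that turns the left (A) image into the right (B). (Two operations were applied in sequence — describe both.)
It was made much more vivid (saturation change), then flipped vertically (top ↔ bottom).

All colors are more vivid — a global saturation change. The red cross is in the top-right of the left (A) image and the bottom-right of the right (B) — shapes on opposite sides of the horizontal midline have swapped in a mirror flip.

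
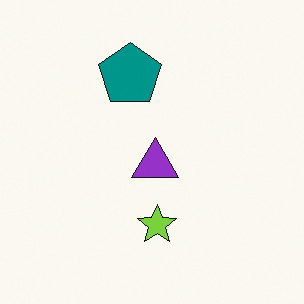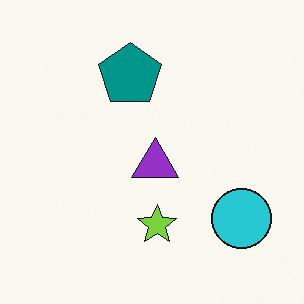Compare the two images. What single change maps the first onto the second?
The image was overlaid with an additional cyan circle.

A cyan circle appears in the second image that is absent from the first.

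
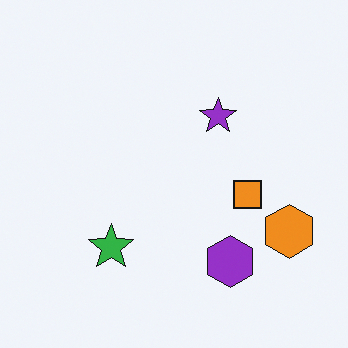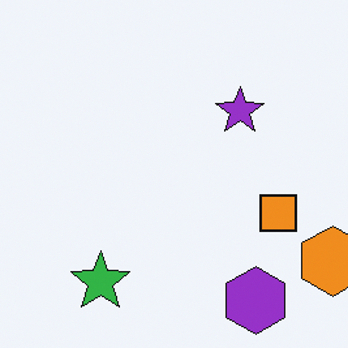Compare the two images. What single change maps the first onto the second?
This is the original image cropped to a modestly smaller region and rescaled.

The visible shapes are larger and the field of view is narrower; shapes near the original edges may be partly or wholly outside the frame — a crop-and-rescale.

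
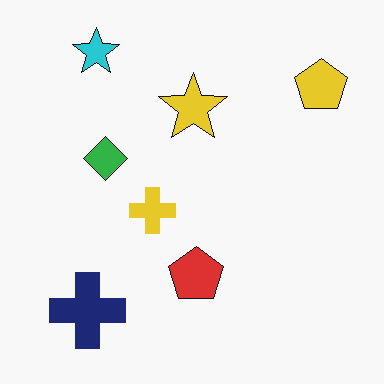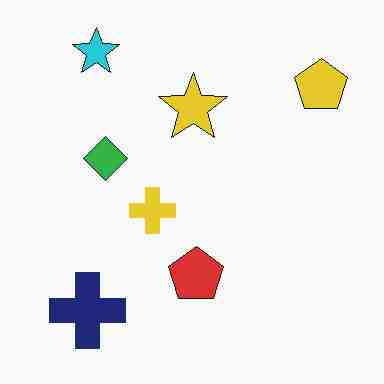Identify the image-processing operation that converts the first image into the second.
The transformation is: heavily JPEG-compressed with obvious blocking artifacts.

Blocky 8×8 compression artifacts appear around shape edges and the flat background shows ringing — characteristic JPEG degradation.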